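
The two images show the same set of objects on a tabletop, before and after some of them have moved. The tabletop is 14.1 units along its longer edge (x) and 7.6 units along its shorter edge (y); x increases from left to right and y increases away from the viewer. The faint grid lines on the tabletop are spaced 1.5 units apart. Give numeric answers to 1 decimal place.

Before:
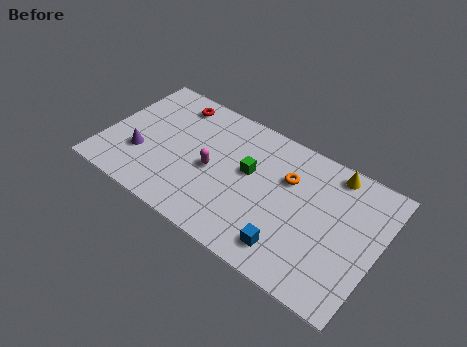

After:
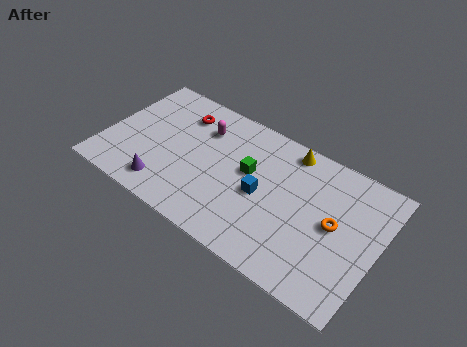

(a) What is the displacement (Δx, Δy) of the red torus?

(0.5, -0.5)

From the two frames, the red torus sits at roughly (3.0, 6.4) before and (3.5, 5.9) after.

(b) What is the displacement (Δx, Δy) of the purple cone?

(1.5, -1.2)

From the two frames, the purple cone sits at roughly (2.0, 2.5) before and (3.5, 1.3) after.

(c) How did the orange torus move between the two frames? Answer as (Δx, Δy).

(2.6, -1.2)

The orange torus started near (9.3, 5.1) and ended near (11.9, 3.9).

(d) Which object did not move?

the green cube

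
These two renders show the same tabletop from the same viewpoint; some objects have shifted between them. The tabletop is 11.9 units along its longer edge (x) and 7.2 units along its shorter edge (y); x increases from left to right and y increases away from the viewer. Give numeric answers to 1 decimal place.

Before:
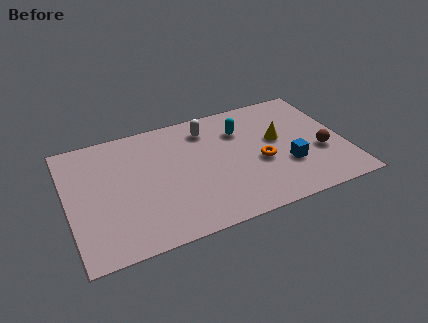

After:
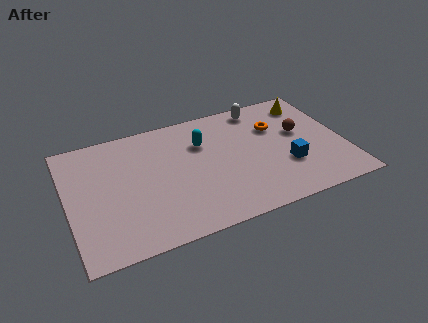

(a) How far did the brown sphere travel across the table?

1.7

The brown sphere moved from about (10.8, 2.7) to (10.1, 4.2), a distance of √(0.7² + 1.5²) ≈ 1.7.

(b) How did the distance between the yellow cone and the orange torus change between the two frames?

+0.5

Before: roughly 1.4 units apart; after: 1.9. That's 0.5 units further apart.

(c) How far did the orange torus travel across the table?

2.1

From (8.2, 3.0) to (9.1, 4.9), the orange torus covered √(0.9² + 1.9²) ≈ 2.1 units.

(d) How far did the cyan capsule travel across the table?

1.7

The cyan capsule was near (7.6, 5.2) before and (5.9, 5.0) after, so it travelled √(1.7² + 0.2²) ≈ 1.7 units.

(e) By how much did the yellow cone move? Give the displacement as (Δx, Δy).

(1.6, 1.8)

The yellow cone was at about (9.1, 4.1) and moved to about (10.7, 5.9).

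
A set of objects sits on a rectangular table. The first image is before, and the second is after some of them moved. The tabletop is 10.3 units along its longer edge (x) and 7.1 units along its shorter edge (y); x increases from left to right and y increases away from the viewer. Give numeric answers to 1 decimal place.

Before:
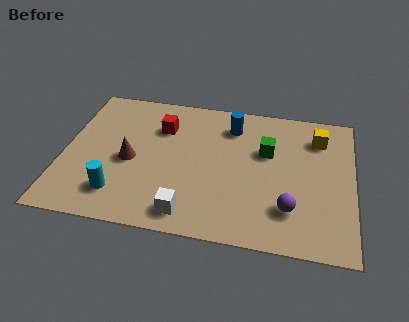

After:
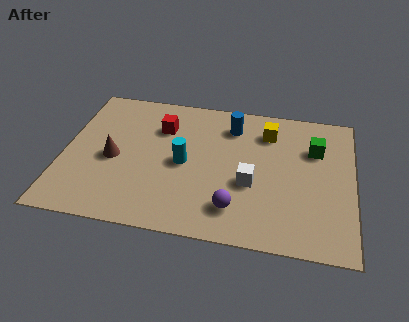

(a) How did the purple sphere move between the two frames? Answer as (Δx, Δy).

(-1.9, -0.3)

The purple sphere started near (8.1, 1.8) and ended near (6.2, 1.5).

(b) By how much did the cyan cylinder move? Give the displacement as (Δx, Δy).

(2.2, 1.9)

The cyan cylinder started near (2.1, 1.5) and ended near (4.3, 3.4).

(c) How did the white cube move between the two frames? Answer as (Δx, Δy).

(2.1, 1.8)

From the two frames, the white cube sits at roughly (4.6, 1.0) before and (6.7, 2.8) after.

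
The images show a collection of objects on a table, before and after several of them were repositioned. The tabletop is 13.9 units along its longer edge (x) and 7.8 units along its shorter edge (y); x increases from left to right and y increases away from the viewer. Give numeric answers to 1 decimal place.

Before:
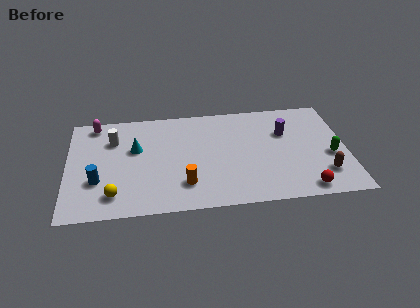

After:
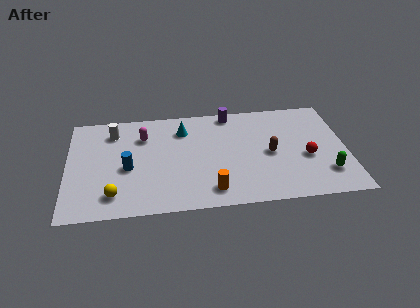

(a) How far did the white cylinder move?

0.6

From (2.3, 5.6) to (2.3, 6.2), the white cylinder covered √(0.0² + 0.6²) ≈ 0.6 units.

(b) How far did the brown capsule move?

3.2

The brown capsule moved from about (12.7, 1.9) to (10.1, 3.7), a distance of √(2.6² + 1.8²) ≈ 3.2.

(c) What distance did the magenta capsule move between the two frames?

2.7

From (1.4, 6.9) to (3.8, 5.7), the magenta capsule covered √(2.4² + 1.2²) ≈ 2.7 units.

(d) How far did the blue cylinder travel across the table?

1.7

From (1.5, 2.6) to (3.0, 3.4), the blue cylinder covered √(1.5² + 0.8²) ≈ 1.7 units.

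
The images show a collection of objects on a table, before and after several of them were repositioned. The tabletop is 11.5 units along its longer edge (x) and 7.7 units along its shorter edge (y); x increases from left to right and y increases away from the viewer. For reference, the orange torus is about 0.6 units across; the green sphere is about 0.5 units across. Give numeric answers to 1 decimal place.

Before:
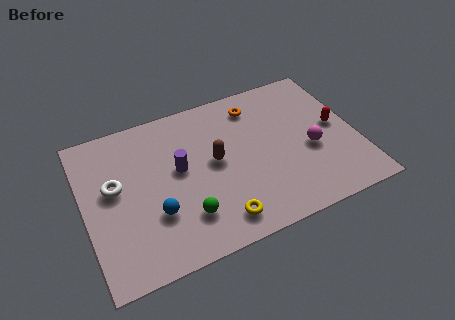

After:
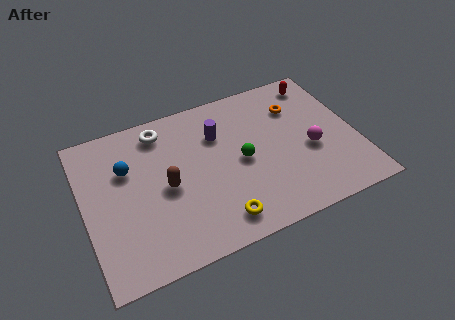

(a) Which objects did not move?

the magenta sphere and the yellow torus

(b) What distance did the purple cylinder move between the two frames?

2.1

From (4.0, 4.3) to (5.8, 5.4), the purple cylinder covered √(1.8² + 1.1²) ≈ 2.1 units.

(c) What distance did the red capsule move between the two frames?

2.6

The red capsule was near (10.7, 4.0) before and (10.3, 6.6) after, so it travelled √(0.4² + 2.6²) ≈ 2.6 units.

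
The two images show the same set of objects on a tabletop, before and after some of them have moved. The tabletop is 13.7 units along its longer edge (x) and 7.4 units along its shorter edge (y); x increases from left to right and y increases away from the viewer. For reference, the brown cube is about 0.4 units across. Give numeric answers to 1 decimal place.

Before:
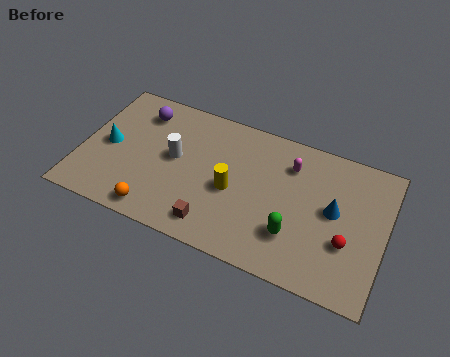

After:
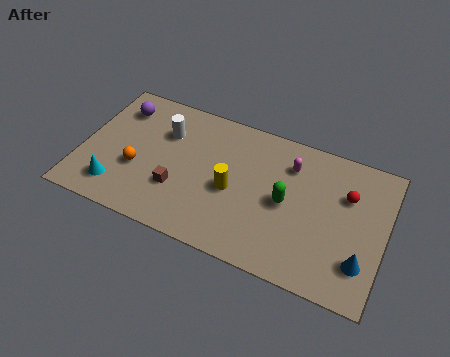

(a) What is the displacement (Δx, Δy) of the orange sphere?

(-1.1, 1.9)

The orange sphere was at about (3.7, 0.9) and moved to about (2.6, 2.8).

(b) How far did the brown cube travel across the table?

2.2

The brown cube was near (6.3, 1.2) before and (4.5, 2.4) after, so it travelled √(1.8² + 1.2²) ≈ 2.2 units.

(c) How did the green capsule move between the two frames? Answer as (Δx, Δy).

(-0.5, 1.5)

The green capsule was at about (9.8, 2.1) and moved to about (9.3, 3.6).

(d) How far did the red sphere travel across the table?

2.4

The red sphere was near (12.1, 2.6) before and (11.9, 5.0) after, so it travelled √(0.2² + 2.4²) ≈ 2.4 units.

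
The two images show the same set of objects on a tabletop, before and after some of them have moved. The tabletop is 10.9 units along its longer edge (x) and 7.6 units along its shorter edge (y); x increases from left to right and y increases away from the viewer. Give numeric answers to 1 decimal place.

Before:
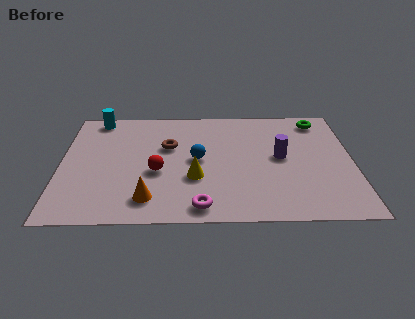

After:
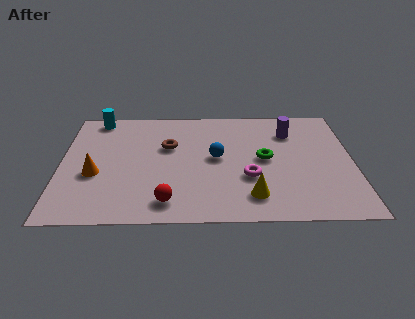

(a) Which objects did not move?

the brown torus and the cyan cylinder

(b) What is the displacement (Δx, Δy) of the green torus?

(-2.1, -2.6)

From the two frames, the green torus sits at roughly (9.7, 6.5) before and (7.6, 3.9) after.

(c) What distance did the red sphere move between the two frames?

1.9

The red sphere was near (3.6, 3.1) before and (4.0, 1.2) after, so it travelled √(0.4² + 1.9²) ≈ 1.9 units.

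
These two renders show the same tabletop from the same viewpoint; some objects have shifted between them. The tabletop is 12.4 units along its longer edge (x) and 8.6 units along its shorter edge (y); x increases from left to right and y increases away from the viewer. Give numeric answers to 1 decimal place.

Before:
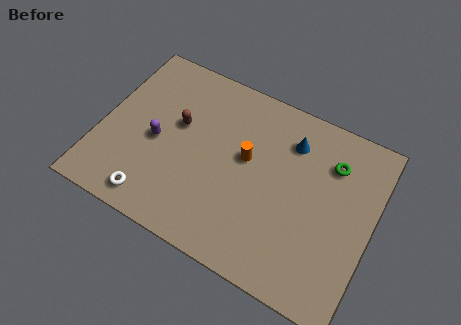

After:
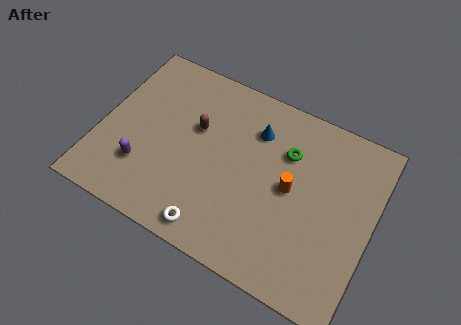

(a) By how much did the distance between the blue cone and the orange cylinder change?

+0.3

The distance was about 2.5 in the first image and 2.8 in the second, so they moved 0.3 units further apart.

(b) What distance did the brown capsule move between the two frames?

0.8

From (3.4, 5.1) to (4.2, 5.3), the brown capsule covered √(0.8² + 0.2²) ≈ 0.8 units.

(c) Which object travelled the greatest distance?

the white torus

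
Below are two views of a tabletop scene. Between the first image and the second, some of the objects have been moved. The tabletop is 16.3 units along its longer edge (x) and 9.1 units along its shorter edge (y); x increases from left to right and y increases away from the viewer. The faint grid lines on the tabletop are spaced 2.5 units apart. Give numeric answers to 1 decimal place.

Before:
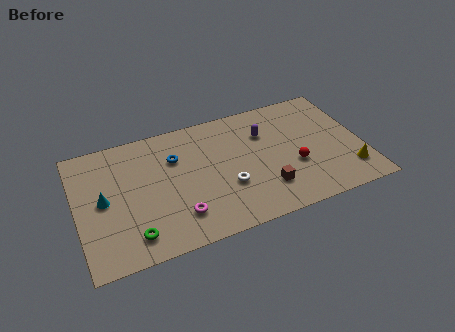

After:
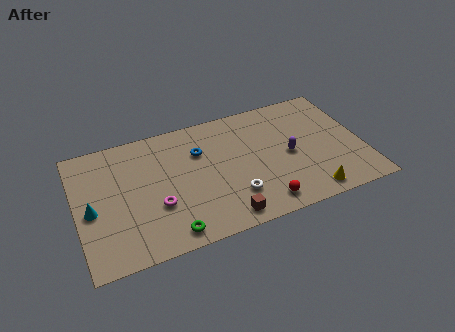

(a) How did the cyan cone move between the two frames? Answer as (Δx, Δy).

(-0.7, -0.5)

The cyan cone was at about (1.5, 4.6) and moved to about (0.8, 4.1).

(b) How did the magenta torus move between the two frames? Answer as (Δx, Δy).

(-1.1, 1.1)

The magenta torus was at about (5.5, 2.1) and moved to about (4.4, 3.2).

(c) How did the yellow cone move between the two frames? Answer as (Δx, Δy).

(-2.4, -0.9)

The yellow cone was at about (15.3, 2.0) and moved to about (12.9, 1.1).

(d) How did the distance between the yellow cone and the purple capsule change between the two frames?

-2.9

Before: roughly 6.2 units apart; after: 3.3. That's 2.9 units closer together.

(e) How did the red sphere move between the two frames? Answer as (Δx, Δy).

(-2.1, -2.1)

The red sphere started near (12.3, 3.4) and ended near (10.2, 1.3).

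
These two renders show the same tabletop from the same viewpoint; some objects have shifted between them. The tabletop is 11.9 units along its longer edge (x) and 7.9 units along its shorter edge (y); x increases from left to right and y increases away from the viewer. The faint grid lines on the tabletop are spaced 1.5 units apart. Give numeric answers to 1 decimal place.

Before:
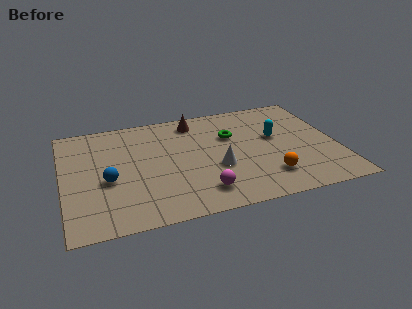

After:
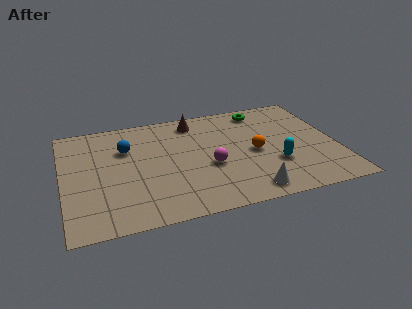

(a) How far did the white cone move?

2.3

The white cone was near (6.6, 3.0) before and (7.8, 1.0) after, so it travelled √(1.2² + 2.0²) ≈ 2.3 units.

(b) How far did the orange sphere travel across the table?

1.9

The orange sphere was near (8.7, 1.8) before and (8.3, 3.7) after, so it travelled √(0.4² + 1.9²) ≈ 1.9 units.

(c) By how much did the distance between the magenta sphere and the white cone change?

+1.0

Before: roughly 1.7 units apart; after: 2.7. That's 1.0 units further apart.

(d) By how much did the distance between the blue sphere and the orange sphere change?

-1.2

They were about 7.0 units apart before and 5.8 after — 1.2 units closer together.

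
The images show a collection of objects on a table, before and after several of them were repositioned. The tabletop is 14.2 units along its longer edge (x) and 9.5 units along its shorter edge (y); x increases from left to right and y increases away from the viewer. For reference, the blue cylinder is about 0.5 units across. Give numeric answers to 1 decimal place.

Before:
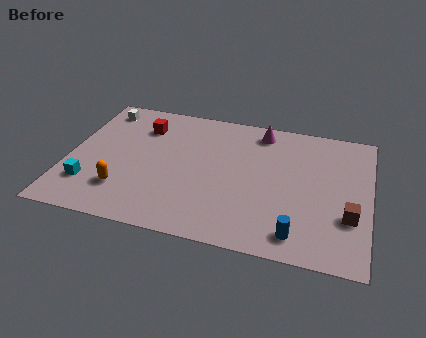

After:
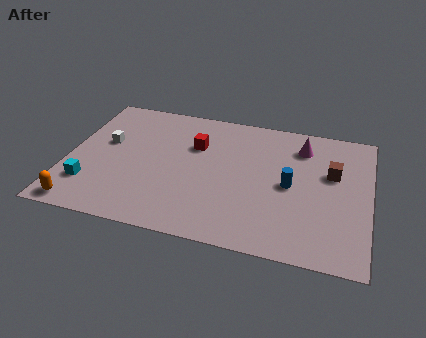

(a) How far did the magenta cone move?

2.1

The magenta cone moved from about (8.9, 8.2) to (10.9, 7.5), a distance of √(2.0² + 0.7²) ≈ 2.1.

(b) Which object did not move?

the cyan cube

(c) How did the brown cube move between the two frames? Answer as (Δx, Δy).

(-0.9, 2.8)

The brown cube started near (13.3, 3.1) and ended near (12.4, 5.9).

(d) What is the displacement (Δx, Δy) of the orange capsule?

(-1.8, -1.5)

From the two frames, the orange capsule sits at roughly (2.8, 2.4) before and (1.0, 0.9) after.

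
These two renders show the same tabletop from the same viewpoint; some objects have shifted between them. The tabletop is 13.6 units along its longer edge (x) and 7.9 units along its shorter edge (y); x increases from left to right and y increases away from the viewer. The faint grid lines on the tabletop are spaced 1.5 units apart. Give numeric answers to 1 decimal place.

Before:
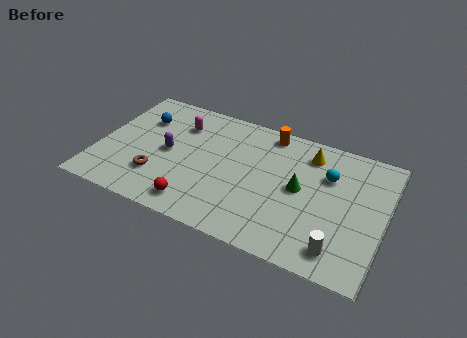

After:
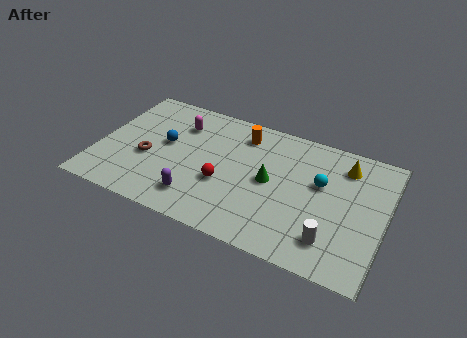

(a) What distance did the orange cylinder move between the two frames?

1.3

The orange cylinder moved from about (7.8, 7.0) to (6.6, 6.4), a distance of √(1.2² + 0.6²) ≈ 1.3.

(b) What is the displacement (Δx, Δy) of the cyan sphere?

(-0.3, -0.6)

From the two frames, the cyan sphere sits at roughly (10.8, 5.4) before and (10.5, 4.8) after.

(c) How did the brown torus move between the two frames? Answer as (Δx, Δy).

(-0.6, 1.0)

The brown torus started near (3.0, 2.2) and ended near (2.4, 3.2).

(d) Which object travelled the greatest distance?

the purple capsule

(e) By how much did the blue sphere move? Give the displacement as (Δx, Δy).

(1.3, -1.2)

The blue sphere was at about (1.8, 5.6) and moved to about (3.1, 4.4).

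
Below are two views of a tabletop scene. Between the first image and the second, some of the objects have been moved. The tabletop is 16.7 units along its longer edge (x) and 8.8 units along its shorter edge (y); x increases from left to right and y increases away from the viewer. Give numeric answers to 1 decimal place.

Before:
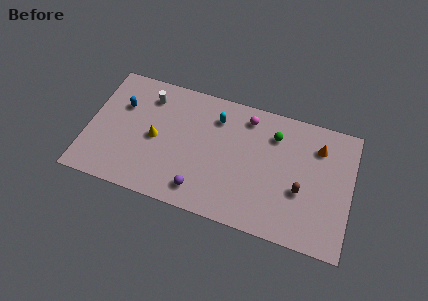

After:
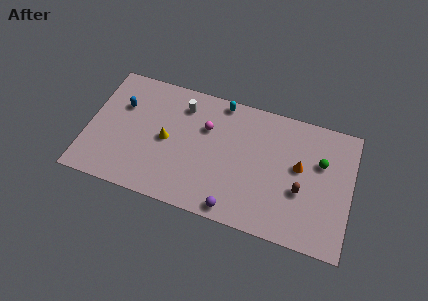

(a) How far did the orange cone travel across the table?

2.0

From (14.5, 6.7) to (13.4, 5.0), the orange cone covered √(1.1² + 1.7²) ≈ 2.0 units.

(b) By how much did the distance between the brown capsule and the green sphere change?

-1.3

They were about 3.8 units apart before and 2.5 after — 1.3 units closer together.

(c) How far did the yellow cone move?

0.7

The yellow cone was near (4.3, 4.2) before and (5.0, 4.3) after, so it travelled √(0.7² + 0.1²) ≈ 0.7 units.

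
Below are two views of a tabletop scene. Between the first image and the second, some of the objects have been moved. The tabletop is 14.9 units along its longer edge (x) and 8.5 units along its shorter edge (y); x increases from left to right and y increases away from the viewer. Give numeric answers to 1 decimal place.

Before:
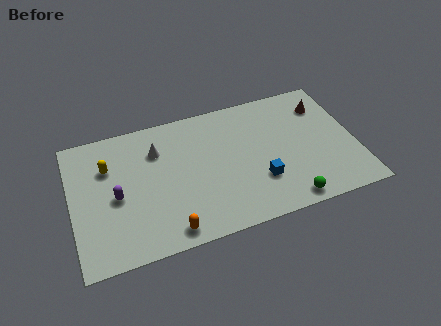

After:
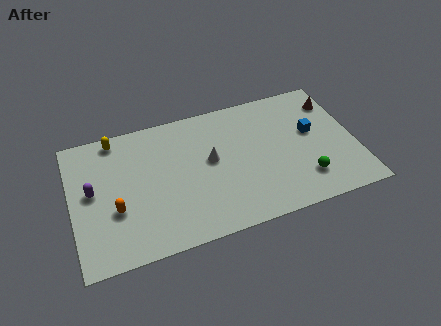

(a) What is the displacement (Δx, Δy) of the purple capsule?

(-1.2, 0.7)

The purple capsule started near (2.3, 3.9) and ended near (1.1, 4.6).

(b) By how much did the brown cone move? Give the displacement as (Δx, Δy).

(0.6, 0.1)

The brown cone started near (13.5, 6.5) and ended near (14.1, 6.6).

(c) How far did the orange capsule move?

3.3

The orange capsule moved from about (4.8, 1.0) to (2.2, 3.1), a distance of √(2.6² + 2.1²) ≈ 3.3.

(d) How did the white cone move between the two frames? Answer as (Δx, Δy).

(2.7, -1.5)

The white cone started near (4.6, 6.2) and ended near (7.3, 4.7).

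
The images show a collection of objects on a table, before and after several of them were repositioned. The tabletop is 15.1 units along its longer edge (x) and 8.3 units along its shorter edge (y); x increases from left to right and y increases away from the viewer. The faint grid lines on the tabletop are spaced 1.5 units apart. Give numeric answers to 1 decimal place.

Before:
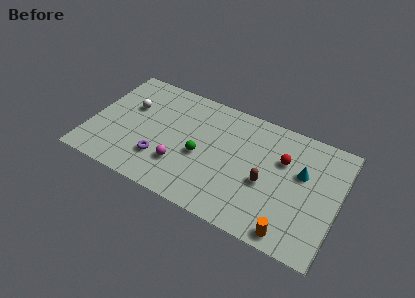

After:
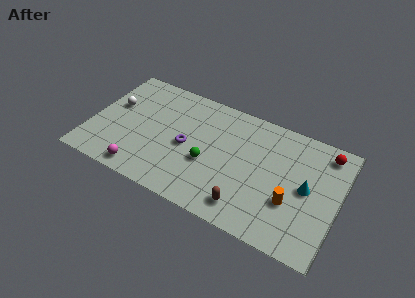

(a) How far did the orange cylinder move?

2.0

The orange cylinder was near (12.6, 0.9) before and (12.4, 2.9) after, so it travelled √(0.2² + 2.0²) ≈ 2.0 units.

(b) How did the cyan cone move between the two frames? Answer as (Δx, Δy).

(0.4, -0.9)

From the two frames, the cyan cone sits at roughly (12.8, 5.1) before and (13.2, 4.2) after.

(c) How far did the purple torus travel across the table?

2.1

From (4.5, 2.3) to (5.9, 3.9), the purple torus covered √(1.4² + 1.6²) ≈ 2.1 units.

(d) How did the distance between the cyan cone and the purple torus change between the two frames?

-1.5

Before: roughly 8.8 units apart; after: 7.3. That's 1.5 units closer together.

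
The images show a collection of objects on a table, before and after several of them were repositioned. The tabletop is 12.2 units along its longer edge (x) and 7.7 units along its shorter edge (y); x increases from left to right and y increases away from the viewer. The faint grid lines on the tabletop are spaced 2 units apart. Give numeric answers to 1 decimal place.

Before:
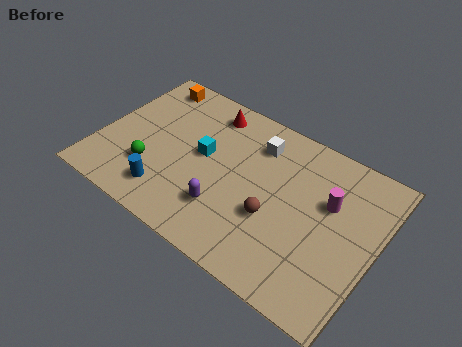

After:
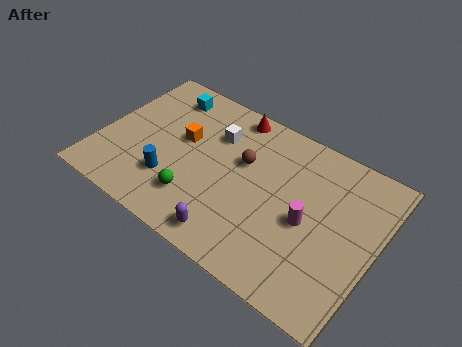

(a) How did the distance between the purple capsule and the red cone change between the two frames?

+1.3

Before: roughly 4.7 units apart; after: 6.0. That's 1.3 units further apart.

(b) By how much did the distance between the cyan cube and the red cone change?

+0.7

The distance was about 2.3 in the first image and 3.0 in the second, so they moved 0.7 units further apart.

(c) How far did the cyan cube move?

3.1

The cyan cube moved from about (4.5, 4.2) to (2.3, 6.4), a distance of √(2.2² + 2.2²) ≈ 3.1.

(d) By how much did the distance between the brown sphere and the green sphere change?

-2.1

Before: roughly 5.4 units apart; after: 3.3. That's 2.1 units closer together.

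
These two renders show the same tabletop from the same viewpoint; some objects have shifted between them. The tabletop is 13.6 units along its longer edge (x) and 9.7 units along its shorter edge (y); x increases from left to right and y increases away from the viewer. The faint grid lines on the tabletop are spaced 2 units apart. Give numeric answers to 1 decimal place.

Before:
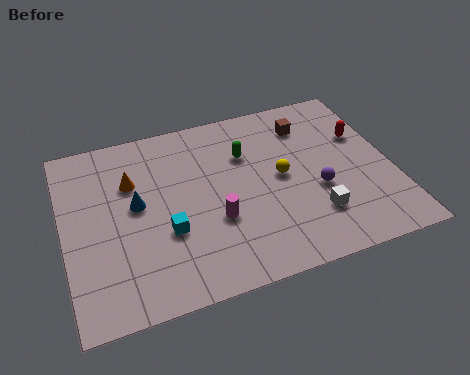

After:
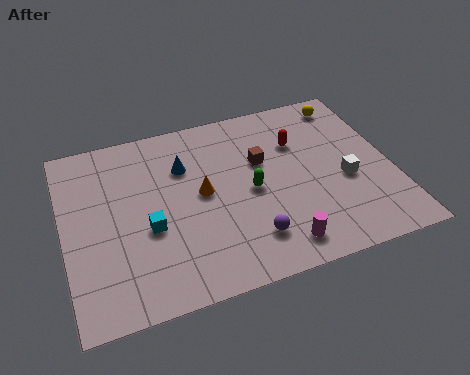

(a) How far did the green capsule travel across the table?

2.1

The green capsule moved from about (7.7, 6.7) to (7.7, 4.6), a distance of √(0.0² + 2.1²) ≈ 2.1.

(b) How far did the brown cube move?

2.6

From (10.4, 7.6) to (8.3, 6.1), the brown cube covered √(2.1² + 1.5²) ≈ 2.6 units.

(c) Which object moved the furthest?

the yellow sphere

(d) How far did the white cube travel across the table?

2.1

From (10.1, 2.5) to (11.6, 4.0), the white cube covered √(1.5² + 1.5²) ≈ 2.1 units.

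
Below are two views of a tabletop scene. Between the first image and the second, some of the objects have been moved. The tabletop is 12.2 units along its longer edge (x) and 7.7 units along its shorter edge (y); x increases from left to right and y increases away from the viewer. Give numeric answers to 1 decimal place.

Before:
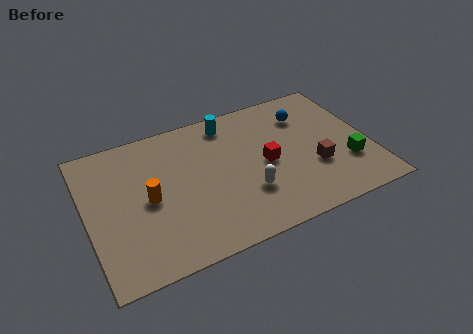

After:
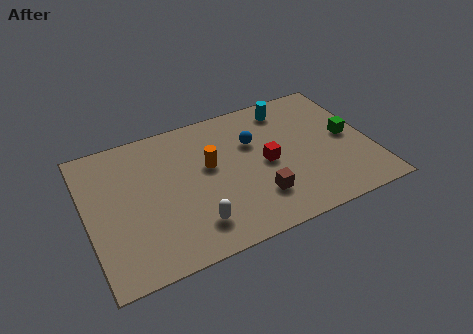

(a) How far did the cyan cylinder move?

2.6

The cyan cylinder moved from about (6.4, 6.6) to (9.0, 6.5), a distance of √(2.6² + 0.1²) ≈ 2.6.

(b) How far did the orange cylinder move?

2.8

The orange cylinder was near (2.6, 3.7) before and (5.3, 4.5) after, so it travelled √(2.7² + 0.8²) ≈ 2.8 units.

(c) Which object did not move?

the red cube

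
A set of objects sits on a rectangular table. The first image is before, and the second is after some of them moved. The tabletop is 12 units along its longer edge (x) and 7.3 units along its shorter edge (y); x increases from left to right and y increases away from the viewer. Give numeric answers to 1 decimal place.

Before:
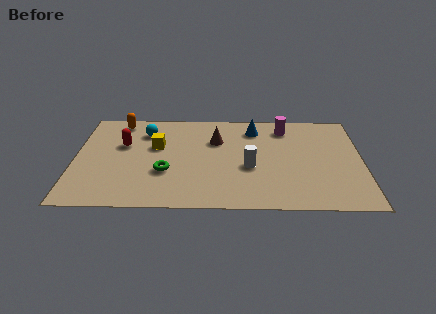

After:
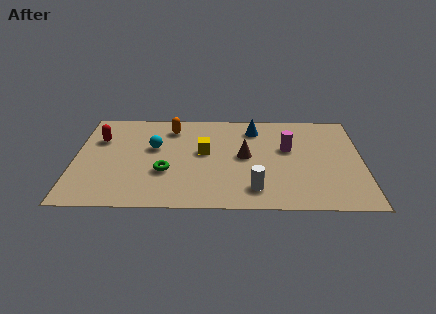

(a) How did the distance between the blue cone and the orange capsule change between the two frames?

-2.2

They were about 5.7 units apart before and 3.5 after — 2.2 units closer together.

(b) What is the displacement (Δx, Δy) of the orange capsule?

(2.2, -0.5)

The orange capsule was at about (1.8, 6.4) and moved to about (4.0, 5.9).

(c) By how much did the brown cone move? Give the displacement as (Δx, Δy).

(1.2, -1.2)

The brown cone started near (5.9, 5.0) and ended near (7.1, 3.8).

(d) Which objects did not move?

the green torus and the blue cone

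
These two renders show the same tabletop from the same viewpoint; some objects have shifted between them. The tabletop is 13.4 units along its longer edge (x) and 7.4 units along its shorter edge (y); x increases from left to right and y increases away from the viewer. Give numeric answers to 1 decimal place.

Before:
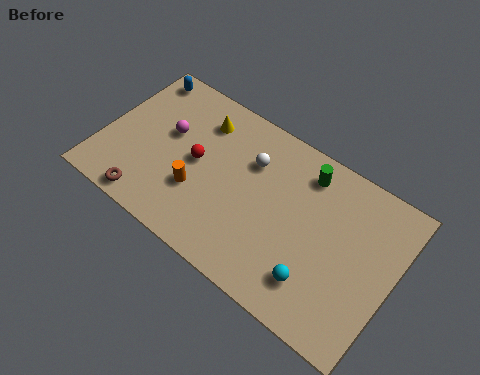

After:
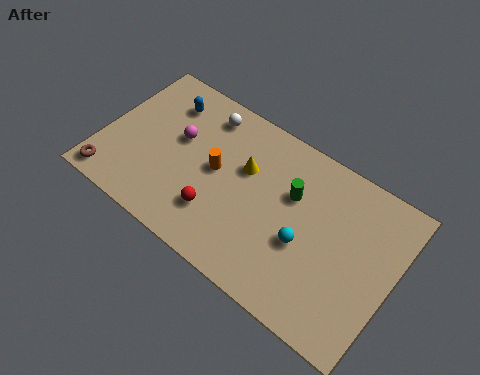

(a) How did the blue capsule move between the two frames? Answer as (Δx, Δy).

(1.4, -0.7)

The blue capsule started near (1.0, 6.5) and ended near (2.4, 5.8).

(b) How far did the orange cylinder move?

1.5

The orange cylinder moved from about (4.6, 2.5) to (5.2, 3.9), a distance of √(0.6² + 1.4²) ≈ 1.5.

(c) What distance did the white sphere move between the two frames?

2.6

The white sphere moved from about (6.6, 5.2) to (4.2, 6.2), a distance of √(2.4² + 1.0²) ≈ 2.6.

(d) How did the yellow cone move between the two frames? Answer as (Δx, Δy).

(2.3, -1.1)

The yellow cone was at about (4.1, 5.8) and moved to about (6.4, 4.7).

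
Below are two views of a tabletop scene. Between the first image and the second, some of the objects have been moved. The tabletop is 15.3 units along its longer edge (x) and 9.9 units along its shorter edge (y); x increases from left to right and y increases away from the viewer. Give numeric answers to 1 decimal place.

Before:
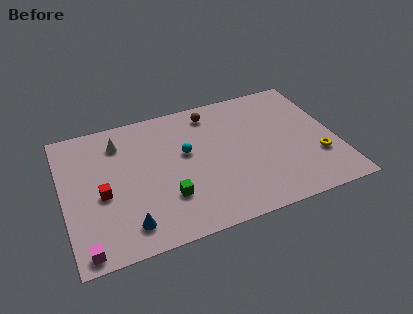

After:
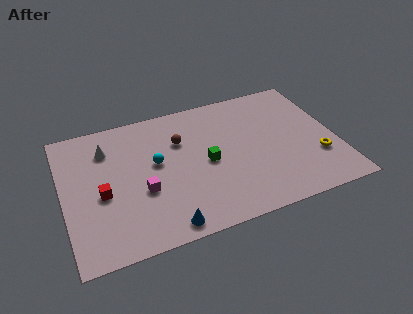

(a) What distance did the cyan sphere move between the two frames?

1.7

From (6.9, 5.8) to (5.2, 5.6), the cyan sphere covered √(1.7² + 0.2²) ≈ 1.7 units.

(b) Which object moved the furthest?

the magenta cube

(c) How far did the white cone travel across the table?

0.8

The white cone moved from about (3.3, 7.8) to (2.6, 7.5), a distance of √(0.7² + 0.3²) ≈ 0.8.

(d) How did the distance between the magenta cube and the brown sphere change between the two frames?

-6.9

The distance was about 10.7 in the first image and 3.8 in the second, so they moved 6.9 units closer together.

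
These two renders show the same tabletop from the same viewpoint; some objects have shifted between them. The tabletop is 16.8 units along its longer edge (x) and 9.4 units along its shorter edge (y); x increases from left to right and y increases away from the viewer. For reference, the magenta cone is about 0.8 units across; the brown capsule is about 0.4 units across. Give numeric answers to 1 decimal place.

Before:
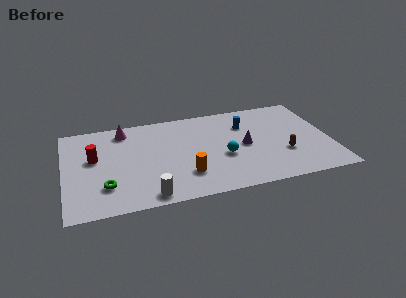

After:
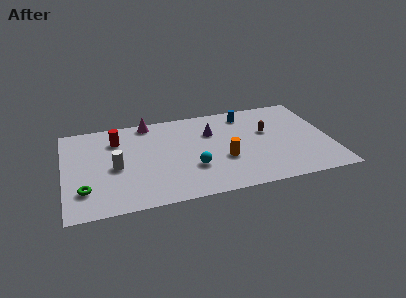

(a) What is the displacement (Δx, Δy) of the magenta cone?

(1.6, 0.5)

From the two frames, the magenta cone sits at roughly (3.9, 8.0) before and (5.5, 8.5) after.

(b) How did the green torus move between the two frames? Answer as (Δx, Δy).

(-1.3, -0.1)

The green torus started near (2.5, 2.5) and ended near (1.2, 2.4).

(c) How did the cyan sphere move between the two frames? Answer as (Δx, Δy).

(-2.0, -0.7)

The cyan sphere started near (10.0, 3.8) and ended near (8.0, 3.1).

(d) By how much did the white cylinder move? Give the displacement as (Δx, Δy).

(-1.9, 3.3)

From the two frames, the white cylinder sits at roughly (5.1, 1.0) before and (3.2, 4.3) after.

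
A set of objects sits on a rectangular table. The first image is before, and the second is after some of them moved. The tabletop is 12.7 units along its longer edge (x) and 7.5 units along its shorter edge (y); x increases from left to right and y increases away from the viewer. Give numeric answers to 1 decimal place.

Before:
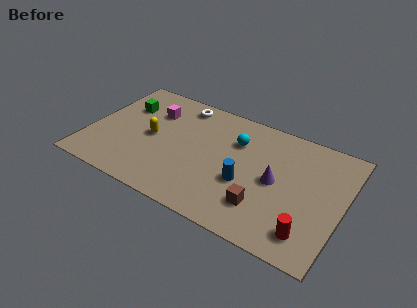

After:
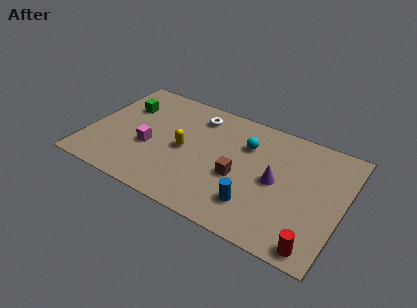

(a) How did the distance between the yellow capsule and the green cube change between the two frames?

+1.5

They were about 2.2 units apart before and 3.7 after — 1.5 units further apart.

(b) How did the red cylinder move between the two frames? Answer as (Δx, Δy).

(0.4, -0.6)

The red cylinder started near (11.3, 1.4) and ended near (11.7, 0.8).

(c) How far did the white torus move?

1.0

From (4.2, 6.5) to (5.1, 6.1), the white torus covered √(0.9² + 0.4²) ≈ 1.0 units.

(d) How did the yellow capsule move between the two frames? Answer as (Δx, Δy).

(1.7, -0.1)

From the two frames, the yellow capsule sits at roughly (3.1, 3.7) before and (4.8, 3.6) after.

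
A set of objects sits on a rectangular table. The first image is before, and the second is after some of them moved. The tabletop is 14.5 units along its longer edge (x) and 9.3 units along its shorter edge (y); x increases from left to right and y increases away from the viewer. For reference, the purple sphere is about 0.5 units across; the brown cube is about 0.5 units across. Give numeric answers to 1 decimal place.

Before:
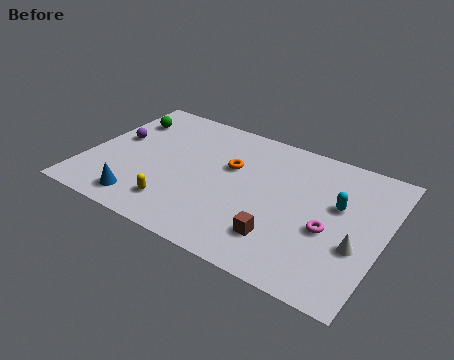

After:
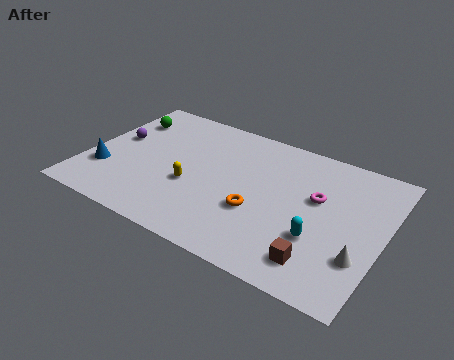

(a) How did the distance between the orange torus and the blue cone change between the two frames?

+1.8

They were about 5.7 units apart before and 7.5 after — 1.8 units further apart.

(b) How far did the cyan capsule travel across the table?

2.6

The cyan capsule was near (12.2, 5.6) before and (11.6, 3.1) after, so it travelled √(0.6² + 2.5²) ≈ 2.6 units.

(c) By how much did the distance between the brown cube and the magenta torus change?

+1.3

Before: roughly 2.6 units apart; after: 3.9. That's 1.3 units further apart.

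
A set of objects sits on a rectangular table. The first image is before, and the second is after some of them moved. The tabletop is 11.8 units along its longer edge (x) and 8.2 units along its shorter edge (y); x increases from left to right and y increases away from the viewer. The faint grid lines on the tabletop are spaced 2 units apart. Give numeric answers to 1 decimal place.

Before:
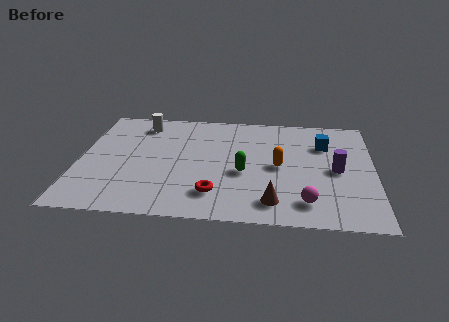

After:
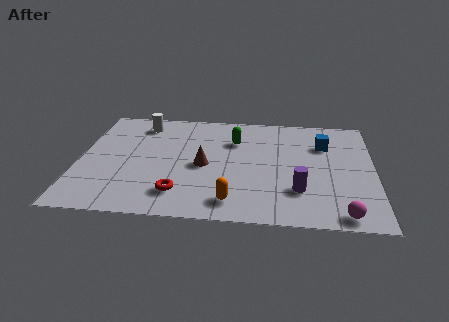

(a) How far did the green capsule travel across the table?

2.4

The green capsule moved from about (6.6, 3.4) to (6.2, 5.8), a distance of √(0.4² + 2.4²) ≈ 2.4.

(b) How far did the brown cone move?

3.7

From (7.8, 1.4) to (5.0, 3.8), the brown cone covered √(2.8² + 2.4²) ≈ 3.7 units.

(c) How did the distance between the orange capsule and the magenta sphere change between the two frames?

+1.6

Before: roughly 2.7 units apart; after: 4.3. That's 1.6 units further apart.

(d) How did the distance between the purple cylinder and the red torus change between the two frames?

-0.5

They were about 5.2 units apart before and 4.7 after — 0.5 units closer together.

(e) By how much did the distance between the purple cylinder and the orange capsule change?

+0.5

Before: roughly 2.3 units apart; after: 2.8. That's 0.5 units further apart.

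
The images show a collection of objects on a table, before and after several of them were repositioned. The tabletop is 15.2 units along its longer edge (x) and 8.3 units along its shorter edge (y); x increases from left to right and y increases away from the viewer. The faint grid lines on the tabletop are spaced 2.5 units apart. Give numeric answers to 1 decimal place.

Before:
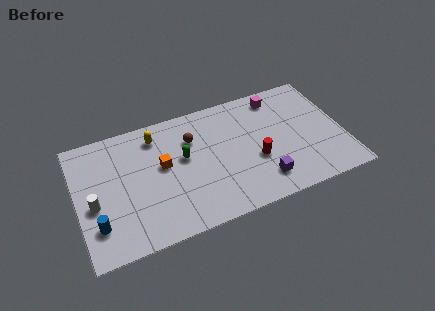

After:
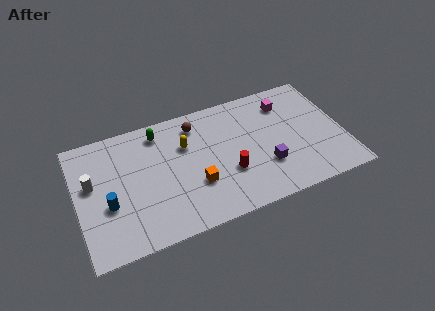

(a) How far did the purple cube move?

0.9

From (10.3, 1.7) to (10.6, 2.6), the purple cube covered √(0.3² + 0.9²) ≈ 0.9 units.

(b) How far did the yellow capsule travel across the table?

2.0

From (4.7, 6.8) to (6.3, 5.6), the yellow capsule covered √(1.6² + 1.2²) ≈ 2.0 units.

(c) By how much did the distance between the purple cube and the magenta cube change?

-1.4

They were about 5.6 units apart before and 4.2 after — 1.4 units closer together.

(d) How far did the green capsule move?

2.5

The green capsule was near (6.1, 4.8) before and (4.9, 7.0) after, so it travelled √(1.2² + 2.2²) ≈ 2.5 units.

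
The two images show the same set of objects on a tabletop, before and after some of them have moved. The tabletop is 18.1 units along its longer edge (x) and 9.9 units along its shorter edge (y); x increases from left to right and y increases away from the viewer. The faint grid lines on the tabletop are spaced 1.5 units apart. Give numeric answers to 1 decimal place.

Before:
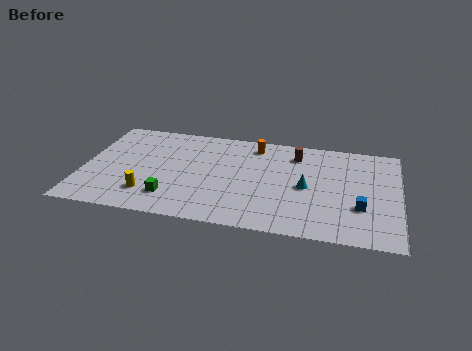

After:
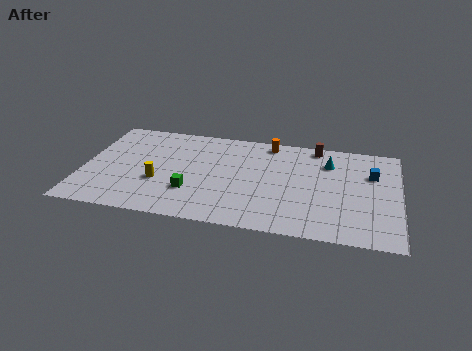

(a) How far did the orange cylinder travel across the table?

0.9

The orange cylinder moved from about (9.7, 8.4) to (10.5, 8.8), a distance of √(0.8² + 0.4²) ≈ 0.9.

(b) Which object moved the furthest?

the blue cube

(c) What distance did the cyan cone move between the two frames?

3.0

From (12.8, 4.7) to (14.0, 7.4), the cyan cone covered √(1.2² + 2.7²) ≈ 3.0 units.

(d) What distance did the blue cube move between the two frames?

3.5

The blue cube was near (15.9, 3.3) before and (16.5, 6.7) after, so it travelled √(0.6² + 3.4²) ≈ 3.5 units.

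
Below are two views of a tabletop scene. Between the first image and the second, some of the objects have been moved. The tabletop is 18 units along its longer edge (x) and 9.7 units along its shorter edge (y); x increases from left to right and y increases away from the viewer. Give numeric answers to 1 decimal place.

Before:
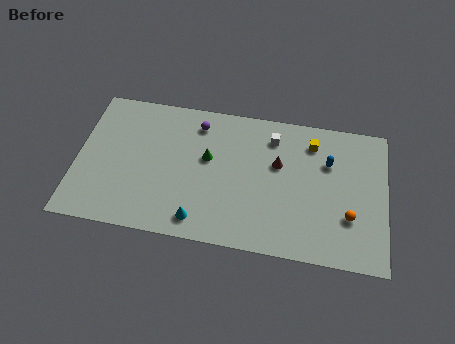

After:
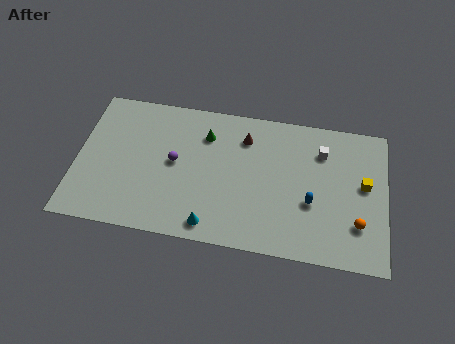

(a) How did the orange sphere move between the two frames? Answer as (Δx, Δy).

(0.5, -0.4)

From the two frames, the orange sphere sits at roughly (15.9, 3.1) before and (16.4, 2.7) after.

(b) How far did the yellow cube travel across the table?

3.9

The yellow cube moved from about (13.6, 7.8) to (16.7, 5.4), a distance of √(3.1² + 2.4²) ≈ 3.9.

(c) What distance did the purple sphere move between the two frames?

3.1

The purple sphere was near (6.9, 8.0) before and (5.7, 5.1) after, so it travelled √(1.2² + 2.9²) ≈ 3.1 units.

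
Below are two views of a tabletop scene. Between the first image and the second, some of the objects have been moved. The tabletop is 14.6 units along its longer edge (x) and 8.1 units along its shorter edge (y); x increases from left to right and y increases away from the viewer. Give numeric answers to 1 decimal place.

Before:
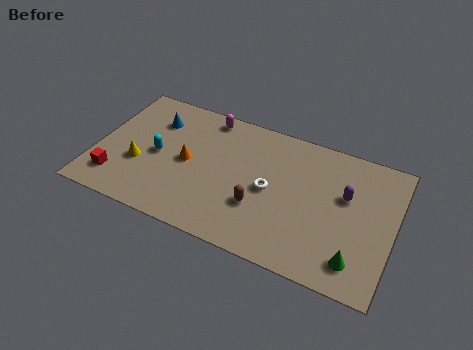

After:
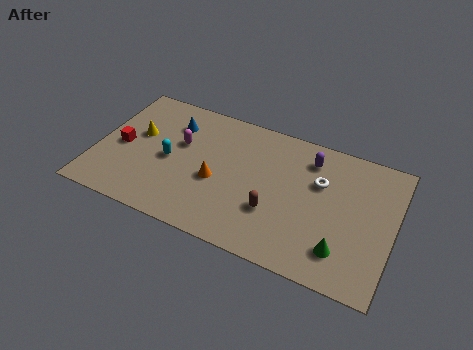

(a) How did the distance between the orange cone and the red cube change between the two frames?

+0.8

Before: roughly 4.0 units apart; after: 4.8. That's 0.8 units further apart.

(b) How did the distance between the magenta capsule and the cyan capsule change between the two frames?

-2.6

Before: roughly 3.9 units apart; after: 1.3. That's 2.6 units closer together.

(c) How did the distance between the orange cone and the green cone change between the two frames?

-2.4

The distance was about 8.9 in the first image and 6.5 in the second, so they moved 2.4 units closer together.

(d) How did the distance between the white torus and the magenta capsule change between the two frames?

+2.1

The distance was about 4.8 in the first image and 6.9 in the second, so they moved 2.1 units further apart.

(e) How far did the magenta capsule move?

2.5

The magenta capsule was near (5.1, 7.2) before and (4.0, 5.0) after, so it travelled √(1.1² + 2.2²) ≈ 2.5 units.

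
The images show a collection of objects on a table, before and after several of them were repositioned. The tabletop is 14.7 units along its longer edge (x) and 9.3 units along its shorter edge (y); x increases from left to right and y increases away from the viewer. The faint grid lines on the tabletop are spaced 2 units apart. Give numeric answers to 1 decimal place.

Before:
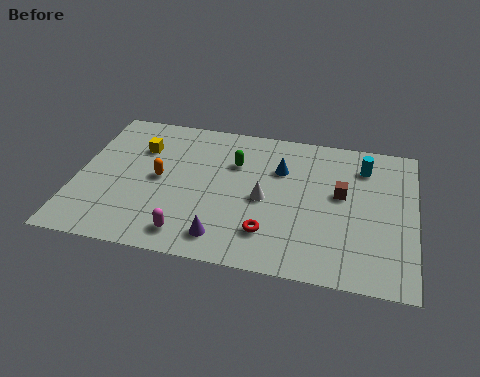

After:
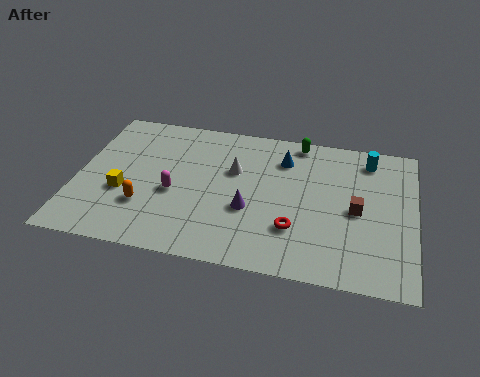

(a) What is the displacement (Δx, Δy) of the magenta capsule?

(-0.8, 2.5)

The magenta capsule started near (5.1, 1.4) and ended near (4.3, 3.9).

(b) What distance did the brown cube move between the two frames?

1.1

The brown cube was near (11.5, 5.3) before and (12.2, 4.4) after, so it travelled √(0.7² + 0.9²) ≈ 1.1 units.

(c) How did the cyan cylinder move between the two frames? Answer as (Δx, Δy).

(0.2, 0.5)

From the two frames, the cyan cylinder sits at roughly (12.4, 7.3) before and (12.6, 7.8) after.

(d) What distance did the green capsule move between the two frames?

3.4

The green capsule moved from about (6.8, 6.4) to (9.5, 8.4), a distance of √(2.7² + 2.0²) ≈ 3.4.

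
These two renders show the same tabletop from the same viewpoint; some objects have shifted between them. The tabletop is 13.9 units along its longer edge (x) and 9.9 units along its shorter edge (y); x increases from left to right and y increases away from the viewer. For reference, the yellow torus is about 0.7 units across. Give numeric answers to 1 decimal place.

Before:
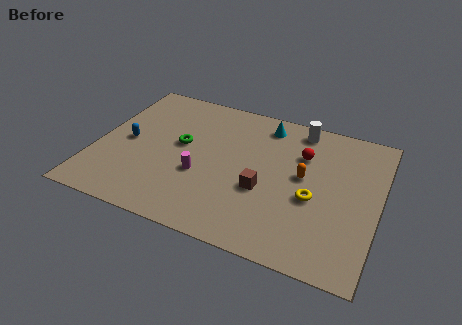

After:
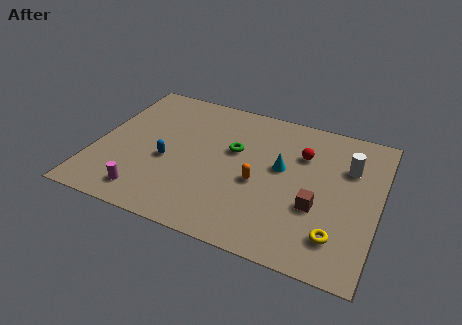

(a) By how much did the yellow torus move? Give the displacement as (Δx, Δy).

(1.3, -2.0)

The yellow torus was at about (10.8, 4.1) and moved to about (12.1, 2.1).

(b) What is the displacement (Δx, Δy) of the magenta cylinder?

(-2.4, -2.2)

From the two frames, the magenta cylinder sits at roughly (5.3, 3.7) before and (2.9, 1.5) after.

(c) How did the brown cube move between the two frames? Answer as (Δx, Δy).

(2.6, -0.2)

The brown cube started near (8.4, 3.8) and ended near (11.0, 3.6).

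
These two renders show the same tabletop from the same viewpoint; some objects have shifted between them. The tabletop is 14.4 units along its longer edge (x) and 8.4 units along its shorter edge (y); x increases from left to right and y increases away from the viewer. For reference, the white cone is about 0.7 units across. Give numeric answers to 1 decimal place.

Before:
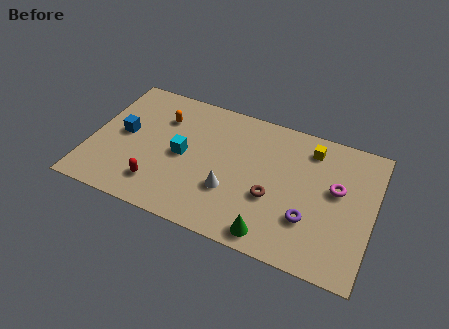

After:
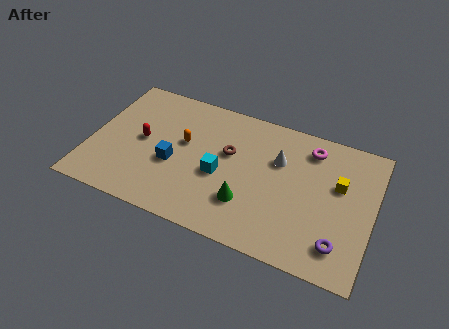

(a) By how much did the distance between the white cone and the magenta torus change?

-3.6

The distance was about 5.6 in the first image and 2.0 in the second, so they moved 3.6 units closer together.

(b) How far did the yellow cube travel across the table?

2.3

From (11.0, 6.9) to (12.6, 5.2), the yellow cube covered √(1.6² + 1.7²) ≈ 2.3 units.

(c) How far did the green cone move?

2.0

From (9.6, 1.0) to (8.2, 2.4), the green cone covered √(1.4² + 1.4²) ≈ 2.0 units.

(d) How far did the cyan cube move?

2.1

From (4.7, 4.1) to (6.7, 3.6), the cyan cube covered √(2.0² + 0.5²) ≈ 2.1 units.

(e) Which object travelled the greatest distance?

the white cone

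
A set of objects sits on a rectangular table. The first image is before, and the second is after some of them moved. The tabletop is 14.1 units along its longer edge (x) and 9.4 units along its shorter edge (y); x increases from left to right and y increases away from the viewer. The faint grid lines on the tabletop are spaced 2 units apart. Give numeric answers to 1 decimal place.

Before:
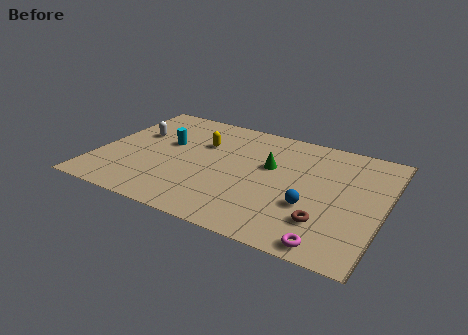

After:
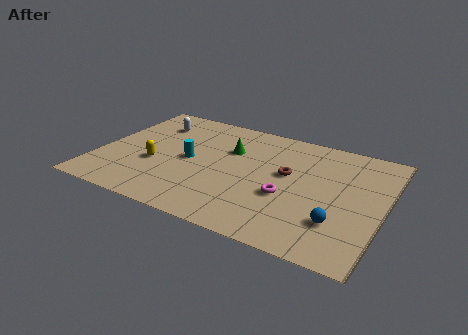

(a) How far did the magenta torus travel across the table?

3.6

The magenta torus moved from about (11.9, 0.9) to (9.5, 3.6), a distance of √(2.4² + 2.7²) ≈ 3.6.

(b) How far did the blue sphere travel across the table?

1.6

From (10.7, 3.3) to (12.1, 2.6), the blue sphere covered √(1.4² + 0.7²) ≈ 1.6 units.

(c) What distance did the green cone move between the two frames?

2.2

The green cone moved from about (8.4, 5.7) to (6.3, 6.3), a distance of √(2.1² + 0.6²) ≈ 2.2.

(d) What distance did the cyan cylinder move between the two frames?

1.6

The cyan cylinder was near (3.2, 5.6) before and (4.5, 4.6) after, so it travelled √(1.3² + 1.0²) ≈ 1.6 units.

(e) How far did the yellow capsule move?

3.4

From (4.9, 6.3) to (2.9, 3.6), the yellow capsule covered √(2.0² + 2.7²) ≈ 3.4 units.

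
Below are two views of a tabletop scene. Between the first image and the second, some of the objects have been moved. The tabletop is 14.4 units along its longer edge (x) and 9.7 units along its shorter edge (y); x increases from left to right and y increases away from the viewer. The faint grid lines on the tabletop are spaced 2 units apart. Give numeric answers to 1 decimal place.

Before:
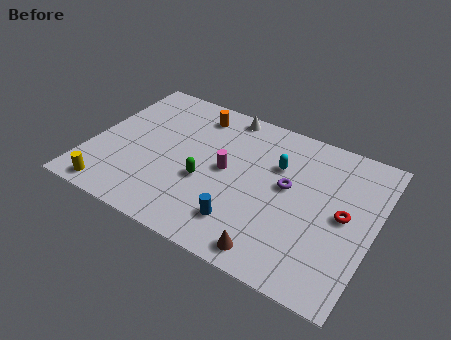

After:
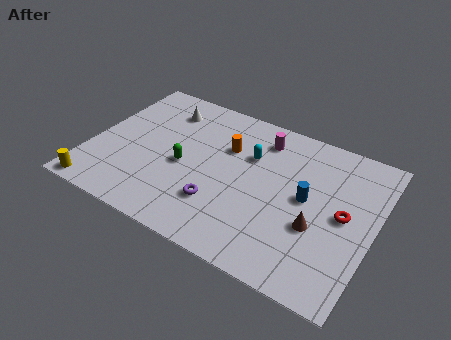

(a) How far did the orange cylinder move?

2.5

The orange cylinder was near (4.8, 8.1) before and (6.7, 6.5) after, so it travelled √(1.9² + 1.6²) ≈ 2.5 units.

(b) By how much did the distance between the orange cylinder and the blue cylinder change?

-2.4

Before: roughly 6.9 units apart; after: 4.5. That's 2.4 units closer together.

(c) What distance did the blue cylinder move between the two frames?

4.1

From (8.2, 2.1) to (11.0, 5.1), the blue cylinder covered √(2.8² + 3.0²) ≈ 4.1 units.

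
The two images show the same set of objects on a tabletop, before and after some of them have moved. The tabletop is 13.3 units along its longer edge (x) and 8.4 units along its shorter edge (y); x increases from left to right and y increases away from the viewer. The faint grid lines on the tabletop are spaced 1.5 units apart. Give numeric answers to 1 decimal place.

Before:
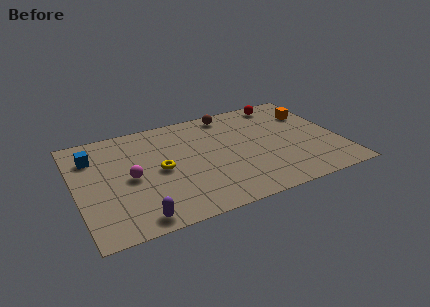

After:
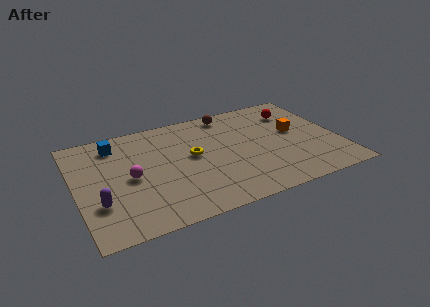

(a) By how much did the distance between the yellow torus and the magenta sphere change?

+1.8

Before: roughly 1.5 units apart; after: 3.3. That's 1.8 units further apart.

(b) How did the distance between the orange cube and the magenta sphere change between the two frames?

-1.2

Before: roughly 9.7 units apart; after: 8.5. That's 1.2 units closer together.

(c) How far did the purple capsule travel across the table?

2.4

The purple capsule was near (2.7, 0.9) before and (1.0, 2.6) after, so it travelled √(1.7² + 1.7²) ≈ 2.4 units.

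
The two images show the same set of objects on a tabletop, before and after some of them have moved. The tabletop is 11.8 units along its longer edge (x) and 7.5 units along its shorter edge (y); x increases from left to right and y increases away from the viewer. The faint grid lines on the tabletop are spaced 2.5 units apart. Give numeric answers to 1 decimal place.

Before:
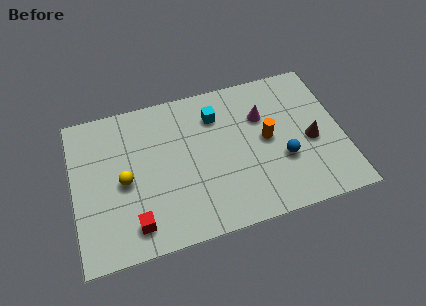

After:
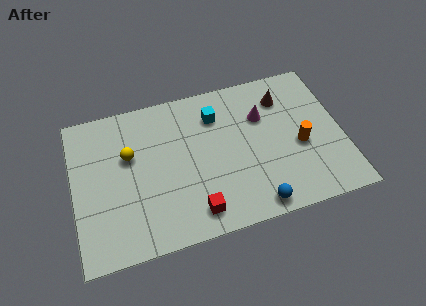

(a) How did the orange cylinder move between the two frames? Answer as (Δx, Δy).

(1.4, -0.7)

The orange cylinder started near (8.5, 3.9) and ended near (9.9, 3.2).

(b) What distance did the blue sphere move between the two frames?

2.4

From (9.1, 2.7) to (7.7, 0.8), the blue sphere covered √(1.4² + 1.9²) ≈ 2.4 units.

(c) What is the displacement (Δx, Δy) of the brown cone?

(-1.0, 2.5)

The brown cone was at about (10.4, 3.3) and moved to about (9.4, 5.8).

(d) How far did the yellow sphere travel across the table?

1.2

From (2.2, 3.5) to (2.5, 4.7), the yellow sphere covered √(0.3² + 1.2²) ≈ 1.2 units.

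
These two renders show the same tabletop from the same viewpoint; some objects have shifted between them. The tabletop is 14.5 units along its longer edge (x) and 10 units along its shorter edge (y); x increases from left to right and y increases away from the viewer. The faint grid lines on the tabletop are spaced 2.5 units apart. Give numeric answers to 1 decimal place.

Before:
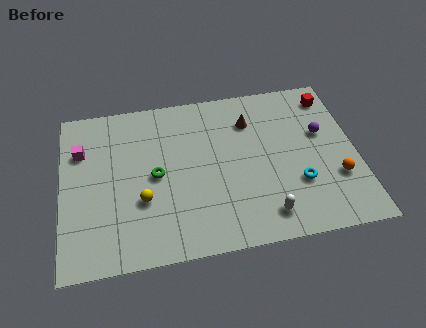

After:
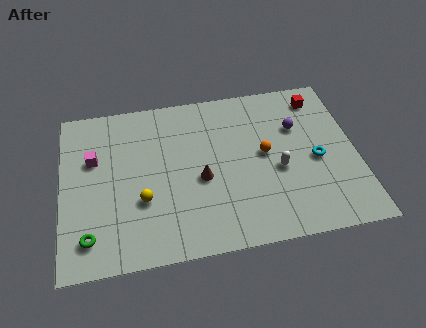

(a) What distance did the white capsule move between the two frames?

2.7

From (9.8, 1.6) to (10.6, 4.2), the white capsule covered √(0.8² + 2.6²) ≈ 2.7 units.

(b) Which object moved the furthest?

the green torus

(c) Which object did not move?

the yellow sphere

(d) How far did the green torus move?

4.5

From (4.6, 4.9) to (1.3, 1.8), the green torus covered √(3.3² + 3.1²) ≈ 4.5 units.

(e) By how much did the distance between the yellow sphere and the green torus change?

+1.5

The distance was about 1.6 in the first image and 3.1 in the second, so they moved 1.5 units further apart.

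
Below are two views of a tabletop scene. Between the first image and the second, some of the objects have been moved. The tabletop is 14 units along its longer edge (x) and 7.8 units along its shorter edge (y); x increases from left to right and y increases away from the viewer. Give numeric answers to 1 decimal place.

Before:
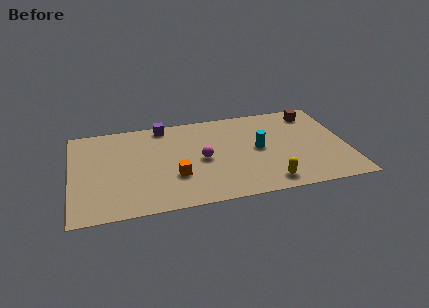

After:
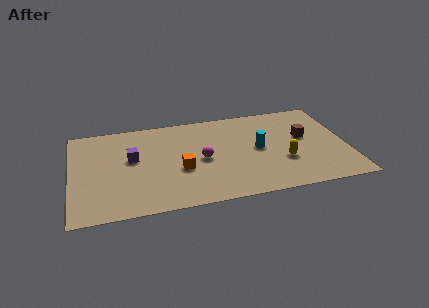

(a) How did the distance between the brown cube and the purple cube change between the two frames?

+1.1

The distance was about 7.7 in the first image and 8.8 in the second, so they moved 1.1 units further apart.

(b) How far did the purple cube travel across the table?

3.0

From (4.8, 7.0) to (3.1, 4.5), the purple cube covered √(1.7² + 2.5²) ≈ 3.0 units.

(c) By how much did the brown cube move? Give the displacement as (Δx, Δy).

(-0.6, -2.0)

The brown cube was at about (12.5, 6.5) and moved to about (11.9, 4.5).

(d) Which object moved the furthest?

the purple cube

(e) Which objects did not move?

the cyan cylinder and the magenta sphere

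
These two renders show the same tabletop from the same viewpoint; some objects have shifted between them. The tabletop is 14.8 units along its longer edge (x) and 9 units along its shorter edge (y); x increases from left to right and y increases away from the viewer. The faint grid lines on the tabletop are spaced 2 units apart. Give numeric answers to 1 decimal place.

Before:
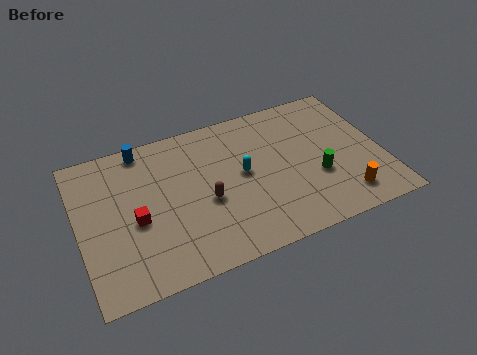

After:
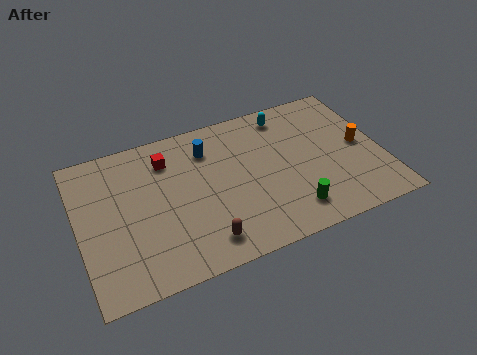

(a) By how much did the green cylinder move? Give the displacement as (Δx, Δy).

(-1.5, -1.6)

From the two frames, the green cylinder sits at roughly (11.5, 3.3) before and (10.0, 1.7) after.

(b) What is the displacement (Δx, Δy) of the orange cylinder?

(1.2, 2.9)

The orange cylinder started near (12.6, 1.6) and ended near (13.8, 4.5).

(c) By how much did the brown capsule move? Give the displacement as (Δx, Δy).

(-0.4, -2.3)

From the two frames, the brown capsule sits at roughly (6.1, 3.8) before and (5.7, 1.5) after.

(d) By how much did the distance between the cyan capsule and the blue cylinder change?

-1.6

Before: roughly 5.7 units apart; after: 4.1. That's 1.6 units closer together.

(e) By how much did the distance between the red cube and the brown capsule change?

+2.2

They were about 3.4 units apart before and 5.6 after — 2.2 units further apart.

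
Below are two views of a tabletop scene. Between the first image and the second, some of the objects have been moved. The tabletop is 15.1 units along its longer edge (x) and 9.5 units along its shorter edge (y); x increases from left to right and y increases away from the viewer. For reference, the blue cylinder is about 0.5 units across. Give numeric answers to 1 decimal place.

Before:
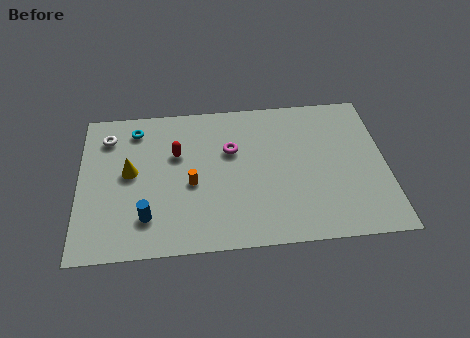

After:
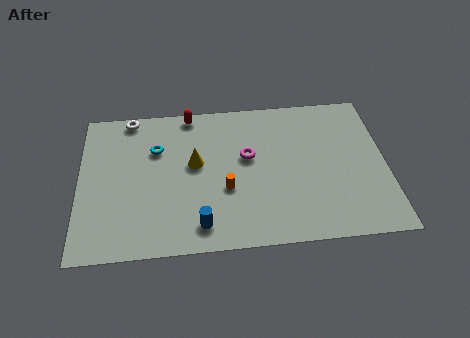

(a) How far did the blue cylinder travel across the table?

2.7

The blue cylinder was near (3.3, 2.2) before and (5.9, 1.5) after, so it travelled √(2.6² + 0.7²) ≈ 2.7 units.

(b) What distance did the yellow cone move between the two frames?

3.2

The yellow cone was near (2.5, 5.1) before and (5.7, 5.4) after, so it travelled √(3.2² + 0.3²) ≈ 3.2 units.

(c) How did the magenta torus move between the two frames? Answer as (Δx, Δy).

(0.8, -0.5)

The magenta torus was at about (7.5, 6.1) and moved to about (8.3, 5.6).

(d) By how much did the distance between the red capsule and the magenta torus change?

+1.5

The distance was about 2.7 in the first image and 4.2 in the second, so they moved 1.5 units further apart.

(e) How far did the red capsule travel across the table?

2.7

The red capsule was near (4.8, 6.1) before and (5.5, 8.7) after, so it travelled √(0.7² + 2.6²) ≈ 2.7 units.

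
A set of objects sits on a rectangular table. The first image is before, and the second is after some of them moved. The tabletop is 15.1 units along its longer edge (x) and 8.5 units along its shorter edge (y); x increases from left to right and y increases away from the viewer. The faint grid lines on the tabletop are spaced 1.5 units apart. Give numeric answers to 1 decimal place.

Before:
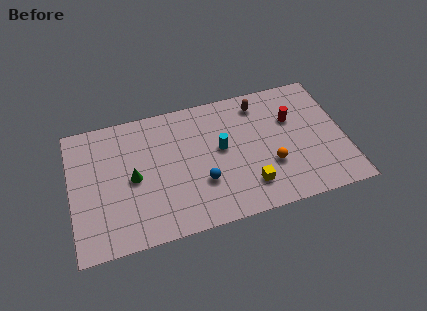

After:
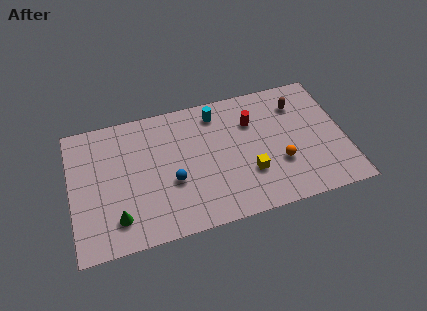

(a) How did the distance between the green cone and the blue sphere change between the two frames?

-0.5

The distance was about 3.9 in the first image and 3.4 in the second, so they moved 0.5 units closer together.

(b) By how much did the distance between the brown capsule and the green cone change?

+3.5

The distance was about 7.8 in the first image and 11.3 in the second, so they moved 3.5 units further apart.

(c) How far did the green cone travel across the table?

2.5

From (3.4, 4.1) to (2.4, 1.8), the green cone covered √(1.0² + 2.3²) ≈ 2.5 units.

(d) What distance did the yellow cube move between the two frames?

0.8

The yellow cube moved from about (9.6, 1.9) to (9.7, 2.7), a distance of √(0.1² + 0.8²) ≈ 0.8.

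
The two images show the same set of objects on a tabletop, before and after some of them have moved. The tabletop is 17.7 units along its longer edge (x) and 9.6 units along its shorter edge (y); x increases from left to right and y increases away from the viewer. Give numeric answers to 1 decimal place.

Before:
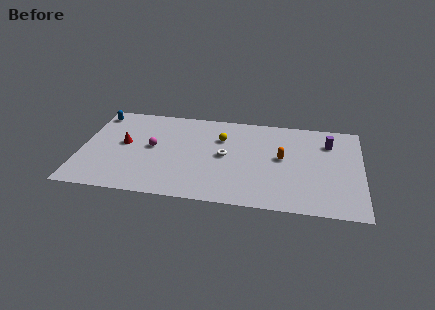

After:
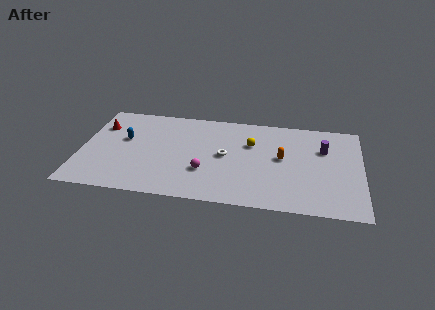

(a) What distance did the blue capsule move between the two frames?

3.1

The blue capsule moved from about (0.8, 8.2) to (2.7, 5.7), a distance of √(1.9² + 2.5²) ≈ 3.1.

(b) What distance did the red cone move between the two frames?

2.3

The red cone moved from about (2.7, 5.2) to (1.1, 6.9), a distance of √(1.6² + 1.7²) ≈ 2.3.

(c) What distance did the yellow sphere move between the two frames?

1.9

The yellow sphere was near (8.8, 6.7) before and (10.7, 6.4) after, so it travelled √(1.9² + 0.3²) ≈ 1.9 units.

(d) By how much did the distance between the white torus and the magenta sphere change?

-2.4

They were about 4.6 units apart before and 2.2 after — 2.4 units closer together.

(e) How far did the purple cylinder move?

0.8

The purple cylinder moved from about (15.6, 7.2) to (15.3, 6.5), a distance of √(0.3² + 0.7²) ≈ 0.8.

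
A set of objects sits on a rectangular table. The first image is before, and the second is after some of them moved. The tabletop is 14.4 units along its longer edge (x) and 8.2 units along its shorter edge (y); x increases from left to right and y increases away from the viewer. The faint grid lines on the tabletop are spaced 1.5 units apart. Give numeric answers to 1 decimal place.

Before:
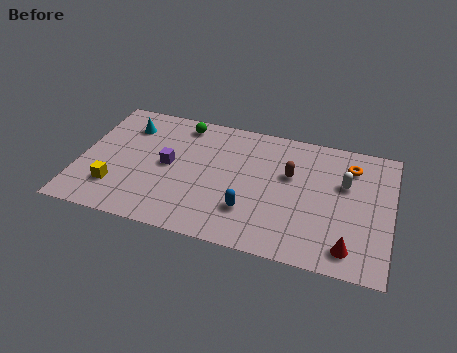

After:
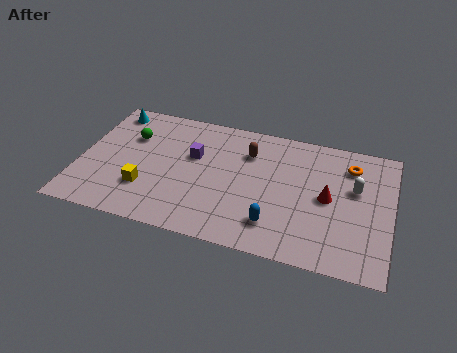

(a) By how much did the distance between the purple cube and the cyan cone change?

+1.6

The distance was about 3.0 in the first image and 4.6 in the second, so they moved 1.6 units further apart.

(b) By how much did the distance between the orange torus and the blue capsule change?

-0.4

Before: roughly 6.0 units apart; after: 5.6. That's 0.4 units closer together.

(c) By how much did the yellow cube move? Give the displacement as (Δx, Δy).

(1.4, 0.3)

The yellow cube was at about (1.8, 2.1) and moved to about (3.2, 2.4).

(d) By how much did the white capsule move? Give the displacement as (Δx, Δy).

(0.5, -0.2)

The white capsule was at about (12.2, 5.2) and moved to about (12.7, 5.0).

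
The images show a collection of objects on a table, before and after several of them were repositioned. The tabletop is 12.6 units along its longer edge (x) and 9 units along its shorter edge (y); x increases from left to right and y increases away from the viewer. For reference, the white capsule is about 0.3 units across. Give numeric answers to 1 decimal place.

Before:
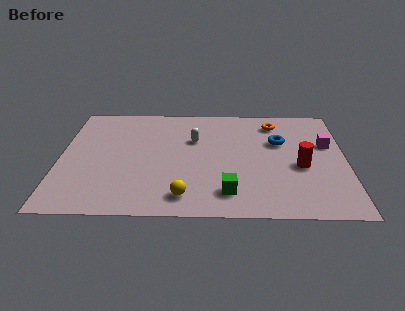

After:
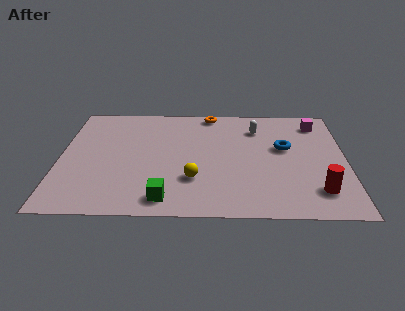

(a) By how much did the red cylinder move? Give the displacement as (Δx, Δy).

(0.7, -1.9)

The red cylinder started near (10.6, 3.8) and ended near (11.3, 1.9).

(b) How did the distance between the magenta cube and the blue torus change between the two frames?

+0.5

The distance was about 2.1 in the first image and 2.6 in the second, so they moved 0.5 units further apart.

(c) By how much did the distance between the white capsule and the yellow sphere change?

+0.5

The distance was about 4.5 in the first image and 5.0 in the second, so they moved 0.5 units further apart.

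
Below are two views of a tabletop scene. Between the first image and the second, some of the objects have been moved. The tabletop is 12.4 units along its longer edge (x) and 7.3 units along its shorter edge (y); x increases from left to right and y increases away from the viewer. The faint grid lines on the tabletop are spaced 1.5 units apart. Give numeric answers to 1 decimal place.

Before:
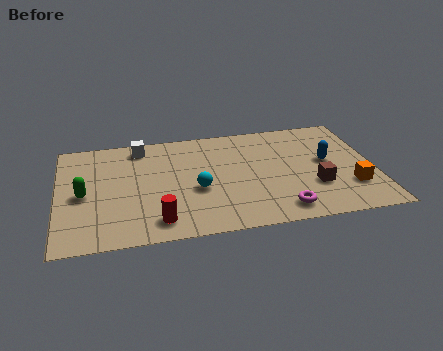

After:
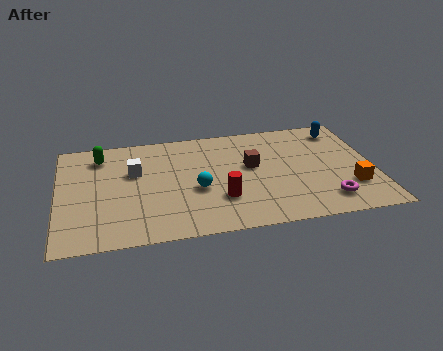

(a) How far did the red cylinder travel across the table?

2.7

The red cylinder was near (3.8, 1.2) before and (6.3, 2.2) after, so it travelled √(2.5² + 1.0²) ≈ 2.7 units.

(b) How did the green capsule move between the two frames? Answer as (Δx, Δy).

(0.7, 2.5)

From the two frames, the green capsule sits at roughly (1.0, 3.4) before and (1.7, 5.9) after.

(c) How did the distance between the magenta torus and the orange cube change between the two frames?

-1.8

The distance was about 3.0 in the first image and 1.2 in the second, so they moved 1.8 units closer together.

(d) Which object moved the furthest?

the brown cube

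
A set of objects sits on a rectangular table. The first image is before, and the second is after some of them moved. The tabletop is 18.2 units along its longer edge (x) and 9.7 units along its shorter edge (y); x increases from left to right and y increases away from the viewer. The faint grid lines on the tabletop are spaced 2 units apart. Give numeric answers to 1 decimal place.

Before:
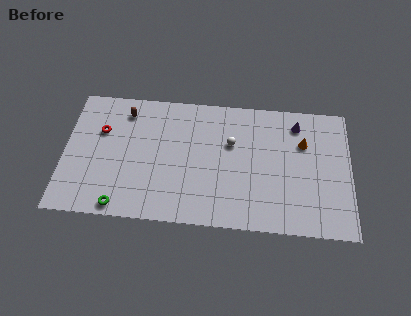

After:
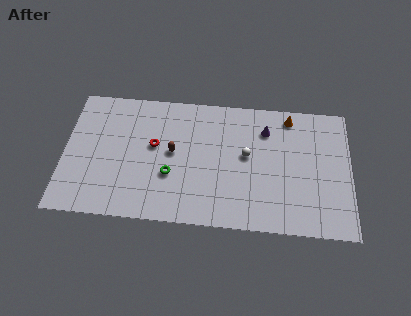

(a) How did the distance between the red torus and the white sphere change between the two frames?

-2.4

They were about 8.3 units apart before and 5.9 after — 2.4 units closer together.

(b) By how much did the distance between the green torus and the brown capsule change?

-5.4

They were about 7.1 units apart before and 1.7 after — 5.4 units closer together.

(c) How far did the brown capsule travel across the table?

4.2

The brown capsule was near (3.8, 8.0) before and (6.9, 5.2) after, so it travelled √(3.1² + 2.8²) ≈ 4.2 units.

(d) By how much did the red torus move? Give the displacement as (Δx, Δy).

(3.4, -0.8)

The red torus started near (2.3, 6.4) and ended near (5.7, 5.6).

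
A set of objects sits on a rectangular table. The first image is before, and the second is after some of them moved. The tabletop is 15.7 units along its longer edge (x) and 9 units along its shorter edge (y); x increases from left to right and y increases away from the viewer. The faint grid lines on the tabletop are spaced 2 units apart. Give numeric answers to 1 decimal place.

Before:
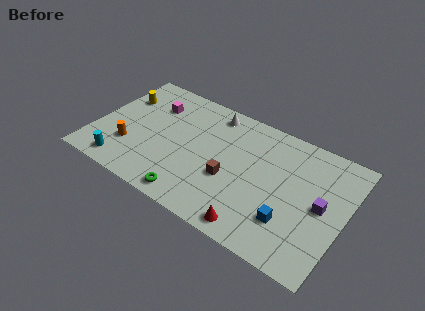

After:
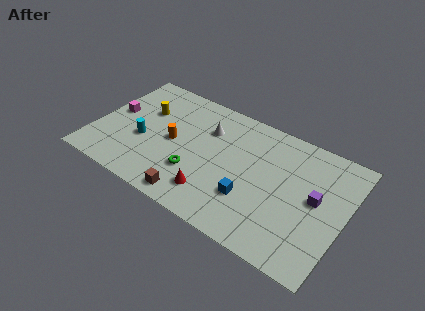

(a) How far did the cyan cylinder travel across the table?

2.6

The cyan cylinder moved from about (2.2, 1.2) to (3.1, 3.6), a distance of √(0.9² + 2.4²) ≈ 2.6.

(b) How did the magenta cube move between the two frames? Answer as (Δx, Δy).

(-2.2, -1.7)

The magenta cube was at about (3.2, 6.6) and moved to about (1.0, 4.9).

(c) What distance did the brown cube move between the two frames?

3.1

From (8.7, 3.5) to (6.8, 1.0), the brown cube covered √(1.9² + 2.5²) ≈ 3.1 units.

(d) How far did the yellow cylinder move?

1.6

From (1.2, 6.3) to (2.8, 5.9), the yellow cylinder covered √(1.6² + 0.4²) ≈ 1.6 units.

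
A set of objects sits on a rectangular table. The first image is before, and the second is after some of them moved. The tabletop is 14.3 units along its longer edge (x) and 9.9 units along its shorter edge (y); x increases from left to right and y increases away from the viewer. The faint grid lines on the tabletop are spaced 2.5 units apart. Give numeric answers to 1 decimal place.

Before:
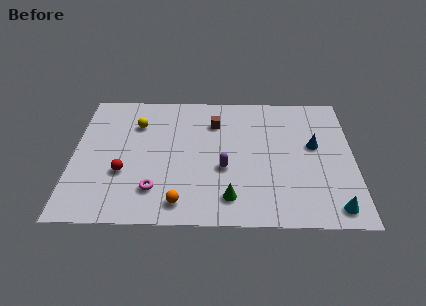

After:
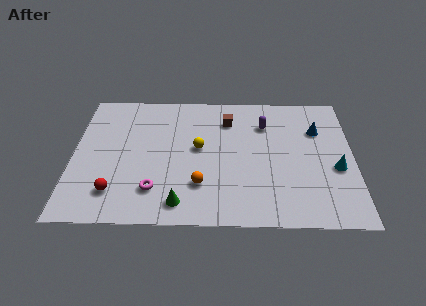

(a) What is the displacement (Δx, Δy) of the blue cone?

(0.2, 1.2)

The blue cone started near (12.3, 5.7) and ended near (12.5, 6.9).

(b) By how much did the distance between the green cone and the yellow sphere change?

-3.1

Before: roughly 7.2 units apart; after: 4.1. That's 3.1 units closer together.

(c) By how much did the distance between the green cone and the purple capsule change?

+5.2

Before: roughly 2.1 units apart; after: 7.3. That's 5.2 units further apart.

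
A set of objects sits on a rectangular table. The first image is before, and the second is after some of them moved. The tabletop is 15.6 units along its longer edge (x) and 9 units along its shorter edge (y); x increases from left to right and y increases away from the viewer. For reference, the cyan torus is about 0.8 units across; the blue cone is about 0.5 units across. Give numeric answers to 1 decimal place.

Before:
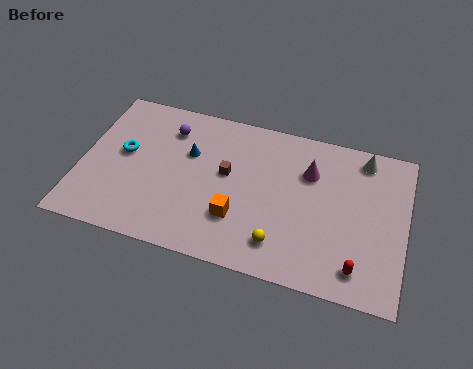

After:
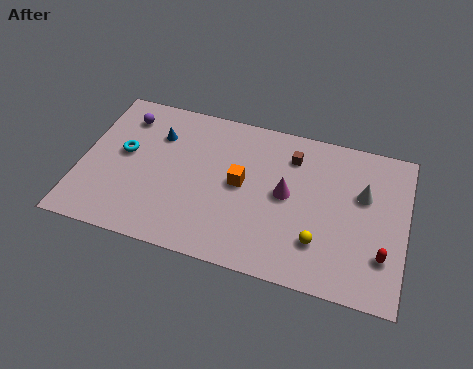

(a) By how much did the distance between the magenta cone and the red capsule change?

-0.3

The distance was about 5.5 in the first image and 5.2 in the second, so they moved 0.3 units closer together.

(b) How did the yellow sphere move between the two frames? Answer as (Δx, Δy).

(1.8, 0.6)

The yellow sphere was at about (9.8, 1.8) and moved to about (11.6, 2.4).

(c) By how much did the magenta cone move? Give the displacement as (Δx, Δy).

(-1.0, -1.6)

The magenta cone was at about (10.9, 6.3) and moved to about (9.9, 4.7).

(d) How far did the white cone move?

2.1

The white cone was near (13.4, 7.8) before and (13.5, 5.7) after, so it travelled √(0.1² + 2.1²) ≈ 2.1 units.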